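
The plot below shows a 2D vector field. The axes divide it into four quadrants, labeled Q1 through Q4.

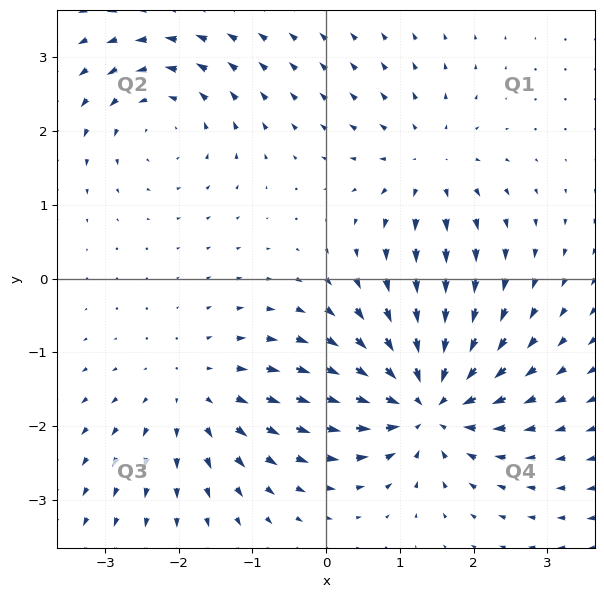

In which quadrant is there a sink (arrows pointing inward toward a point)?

Q4

The sink sits at approximately (1.4, -1.7), which lies in quadrant Q4. The divergence there is about -7, negative as expected for a sink.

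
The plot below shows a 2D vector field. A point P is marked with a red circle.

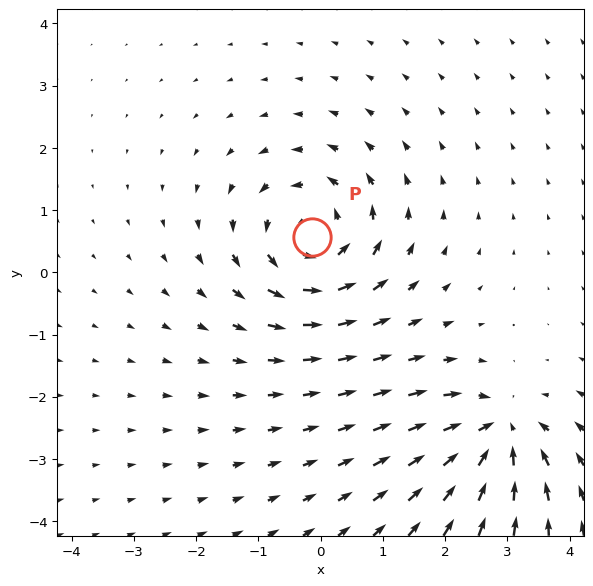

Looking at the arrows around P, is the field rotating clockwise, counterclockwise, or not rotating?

counterclockwise

Near P at (-0.1, 0.6) the arrows circulate counterclockwise. The curl (z-component) there is about +4; positive curl means counterclockwise rotation.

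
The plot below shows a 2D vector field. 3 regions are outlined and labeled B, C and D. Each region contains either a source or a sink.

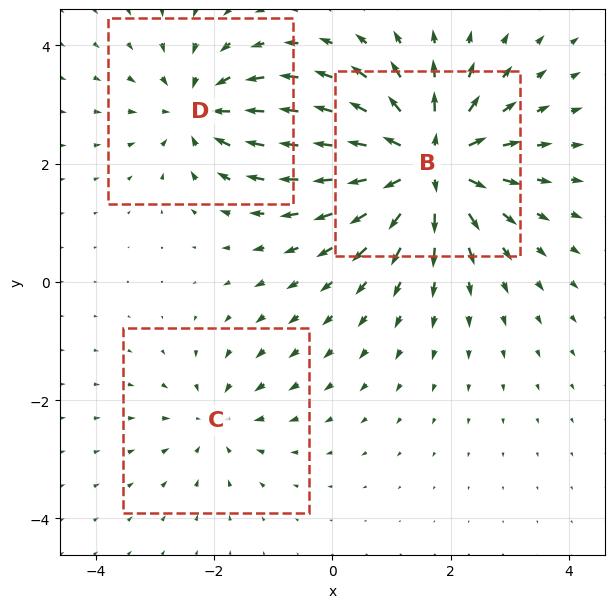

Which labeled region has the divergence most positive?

Divergence at each region's feature centre — B: about +6, C: about -2, D: about -4. Region B is most positive.

B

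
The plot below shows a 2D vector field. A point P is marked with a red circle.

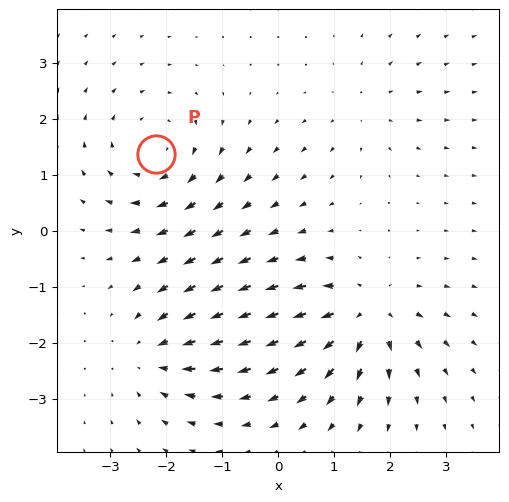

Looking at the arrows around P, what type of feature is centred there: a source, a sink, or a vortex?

At P (-2.2, 1.4) the arrows circulate clockwise. Divergence ≈0, curl about -4 — near-zero divergence with nonzero curl is a vortex.

vortex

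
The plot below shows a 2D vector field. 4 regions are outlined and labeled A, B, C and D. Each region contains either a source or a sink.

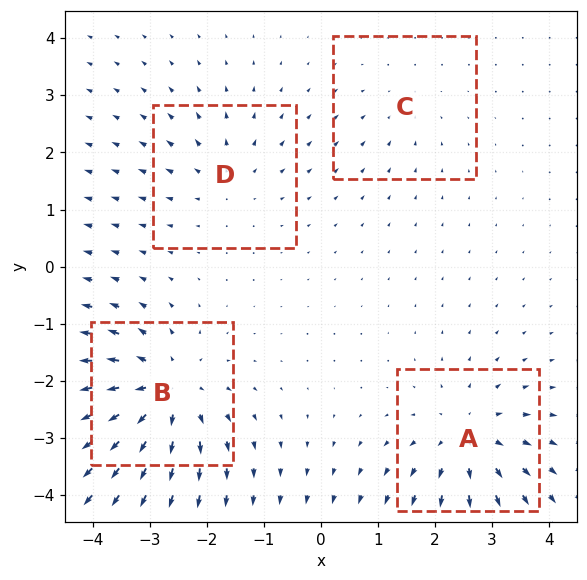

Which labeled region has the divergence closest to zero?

C

Divergence at each region's feature centre — A: about +5, B: about +7, C: about -2, D: about +3. Region C is closest to zero.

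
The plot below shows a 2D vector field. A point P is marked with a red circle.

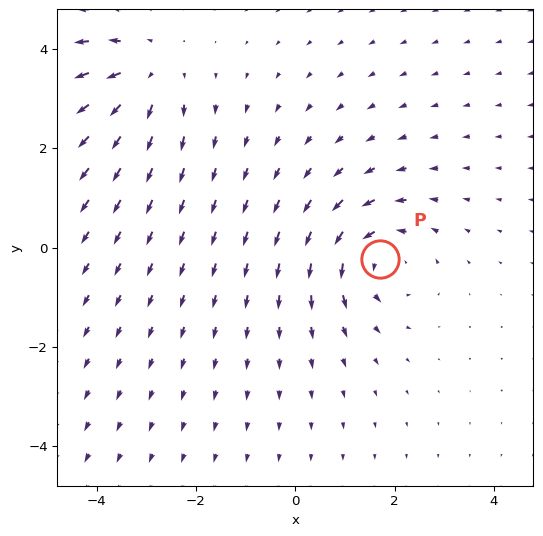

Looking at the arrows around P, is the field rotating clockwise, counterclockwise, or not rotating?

counterclockwise

Near P at (1.7, -0.2) the arrows circulate counterclockwise. The curl (z-component) there is about +4; positive curl means counterclockwise rotation.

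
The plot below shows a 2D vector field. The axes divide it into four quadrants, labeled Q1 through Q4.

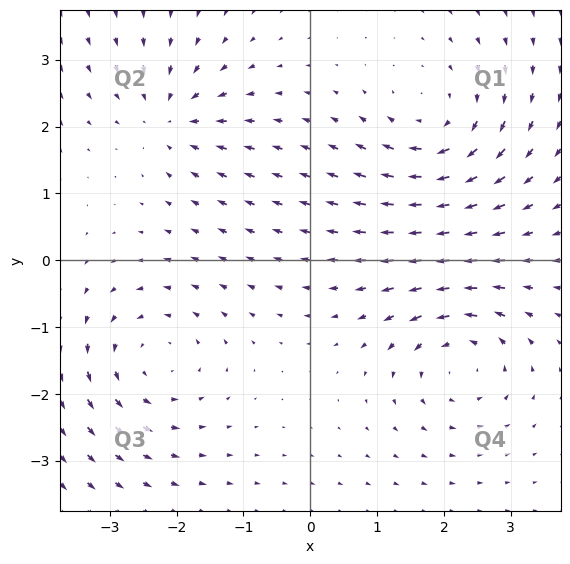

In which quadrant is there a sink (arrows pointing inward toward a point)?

The sink sits at approximately (-2.1, 2.1), which lies in quadrant Q2. The divergence there is about -4, negative as expected for a sink.

Q2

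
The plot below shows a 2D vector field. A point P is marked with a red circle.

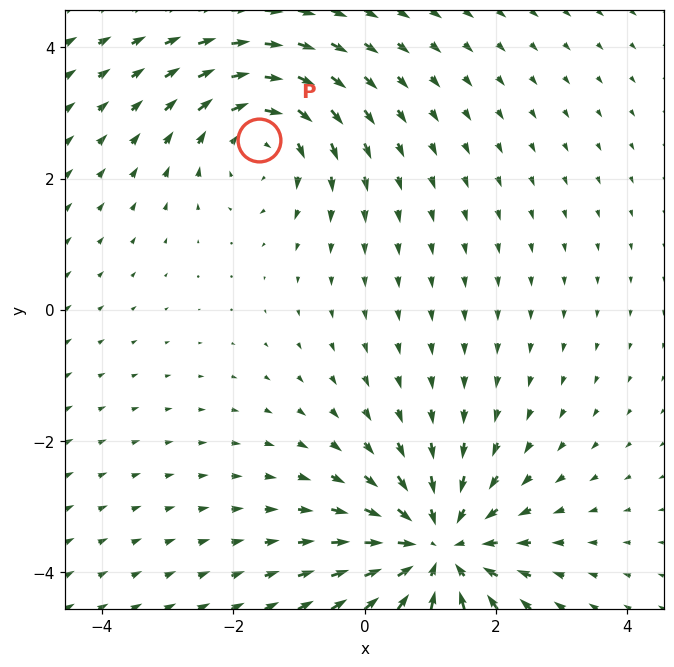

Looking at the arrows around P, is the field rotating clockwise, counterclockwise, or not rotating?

Near P at (-1.6, 2.6) the arrows circulate clockwise. The curl (z-component) there is about -3; negative curl means clockwise rotation.

clockwise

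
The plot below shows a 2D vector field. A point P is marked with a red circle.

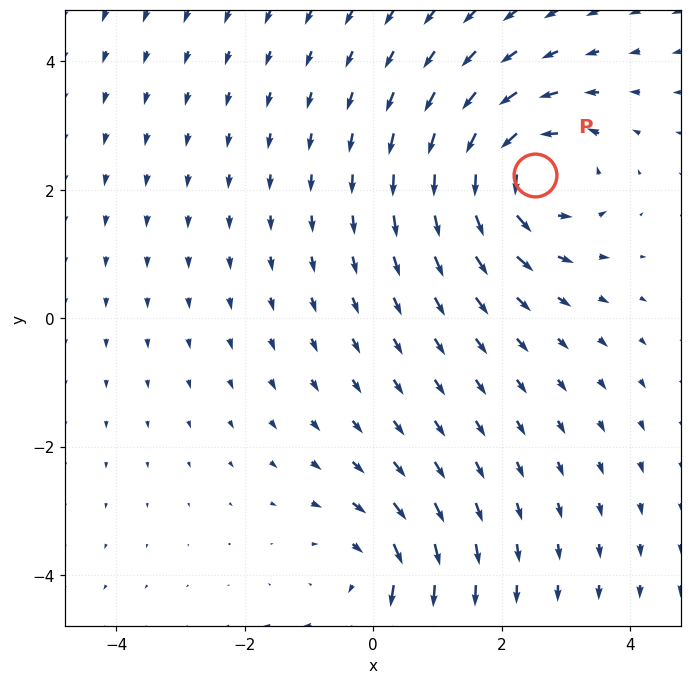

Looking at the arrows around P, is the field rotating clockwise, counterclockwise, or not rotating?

counterclockwise

Near P at (2.5, 2.2) the arrows circulate counterclockwise. The curl (z-component) there is about +4; positive curl means counterclockwise rotation.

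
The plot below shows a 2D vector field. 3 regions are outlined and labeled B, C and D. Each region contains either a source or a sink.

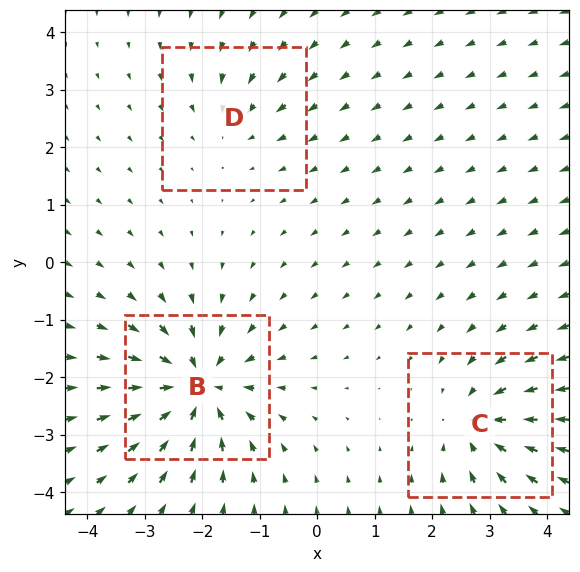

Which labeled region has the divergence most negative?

B

Divergence at each region's feature centre — B: about -6, C: about -4, D: about -2. Region B is most negative.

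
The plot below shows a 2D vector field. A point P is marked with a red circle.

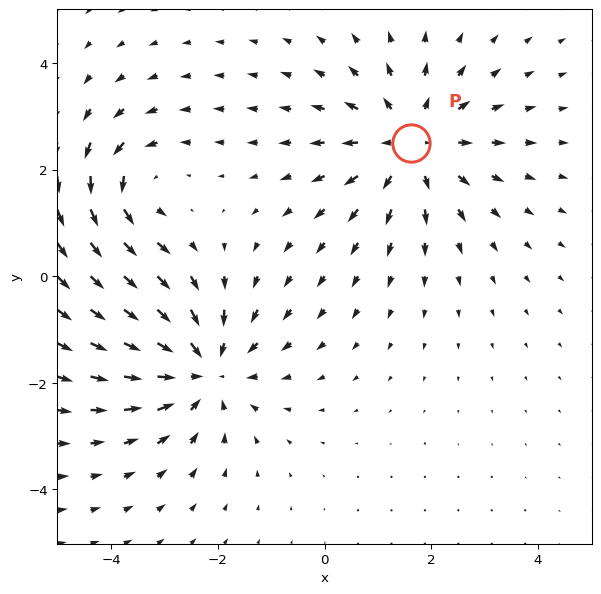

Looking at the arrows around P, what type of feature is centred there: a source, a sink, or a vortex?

source

At P (1.6, 2.5) the arrows spread outward. Divergence about +3, curl ≈0 — positive divergence with near-zero curl is a source.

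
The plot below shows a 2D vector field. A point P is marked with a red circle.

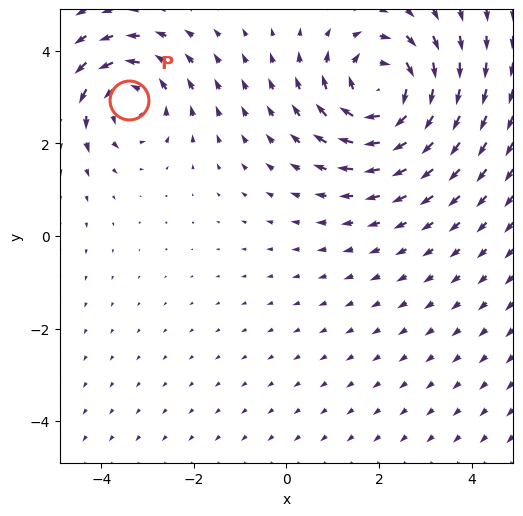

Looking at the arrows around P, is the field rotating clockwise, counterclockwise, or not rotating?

counterclockwise

Near P at (-3.4, 2.9) the arrows circulate counterclockwise. The curl (z-component) there is about +4; positive curl means counterclockwise rotation.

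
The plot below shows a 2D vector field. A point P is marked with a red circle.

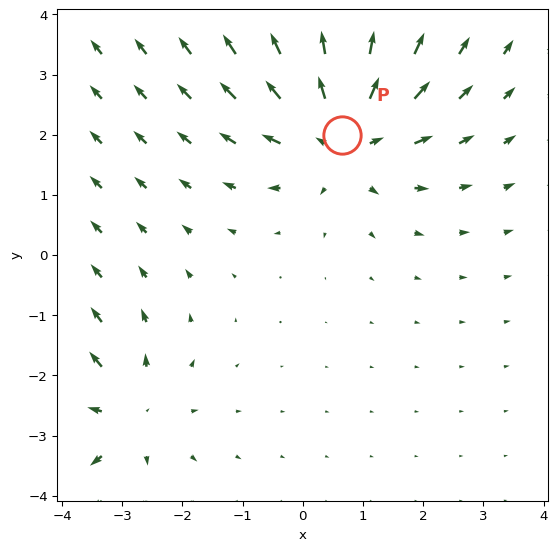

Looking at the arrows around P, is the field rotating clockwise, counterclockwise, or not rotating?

Near P at (0.7, 2.0) the arrows show no circulation. The curl there is ≈0.

not rotating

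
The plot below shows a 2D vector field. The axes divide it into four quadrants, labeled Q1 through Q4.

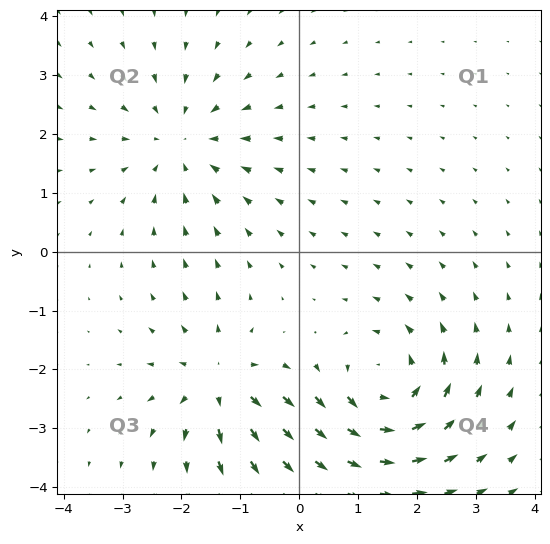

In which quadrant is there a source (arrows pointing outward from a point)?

Q3

The source sits at approximately (-1.4, -2.2), which lies in quadrant Q3. The divergence there is about +4, positive as expected for a source.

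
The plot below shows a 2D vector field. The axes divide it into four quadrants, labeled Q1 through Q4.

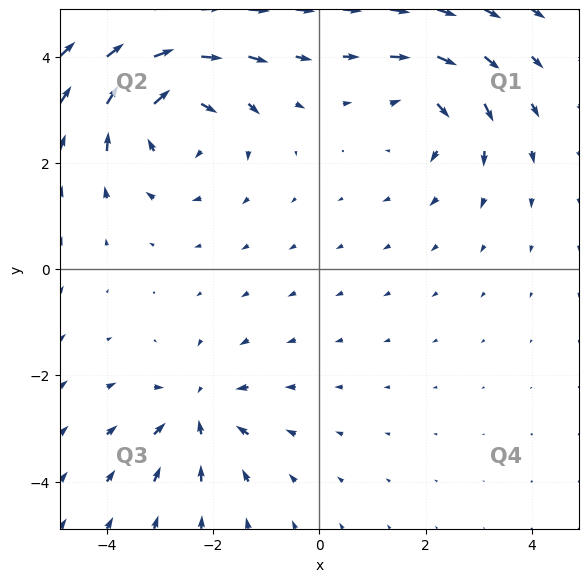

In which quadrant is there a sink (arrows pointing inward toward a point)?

The sink sits at approximately (-2.3, -2.7), which lies in quadrant Q3. The divergence there is about -4, negative as expected for a sink.

Q3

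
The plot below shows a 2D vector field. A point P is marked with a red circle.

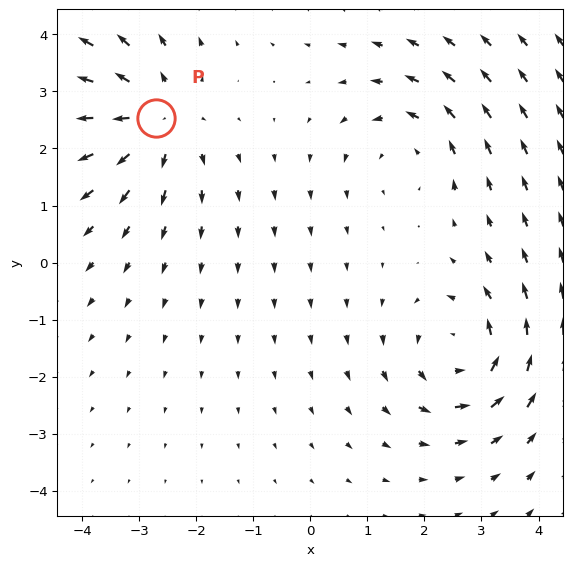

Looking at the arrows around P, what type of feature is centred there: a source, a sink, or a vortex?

source

At P (-2.7, 2.5) the arrows spread outward. Divergence about +4, curl ≈0 — positive divergence with near-zero curl is a source.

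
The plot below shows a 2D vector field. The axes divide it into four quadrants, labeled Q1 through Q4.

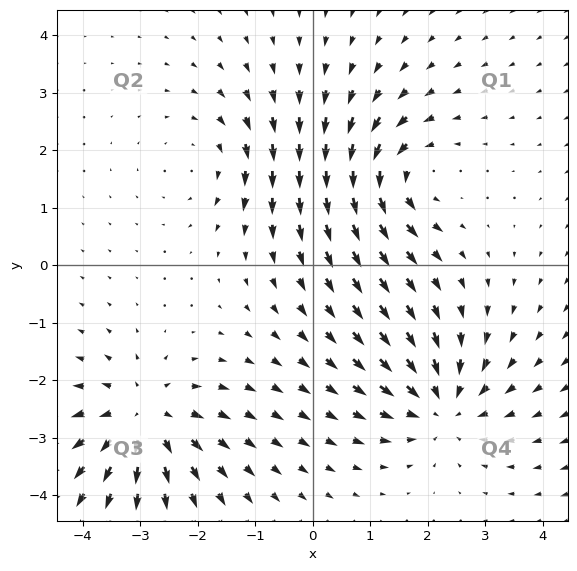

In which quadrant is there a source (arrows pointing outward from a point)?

The source sits at approximately (-2.9, -2.7), which lies in quadrant Q3. The divergence there is about +5, positive as expected for a source.

Q3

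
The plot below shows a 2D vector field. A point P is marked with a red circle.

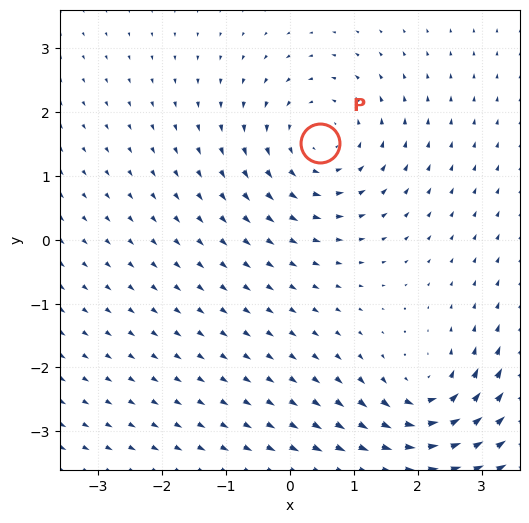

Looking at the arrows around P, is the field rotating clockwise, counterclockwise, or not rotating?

Near P at (0.5, 1.5) the arrows circulate counterclockwise. The curl (z-component) there is about +3; positive curl means counterclockwise rotation.

counterclockwise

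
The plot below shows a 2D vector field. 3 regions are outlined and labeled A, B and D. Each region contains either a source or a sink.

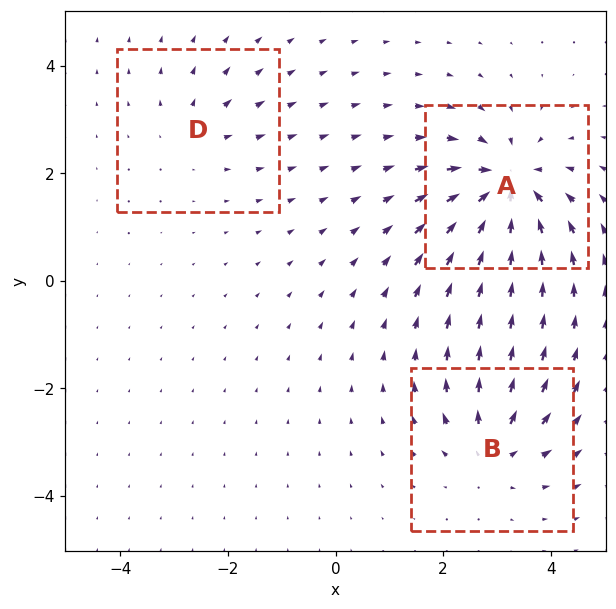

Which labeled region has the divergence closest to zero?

Divergence at each region's feature centre — A: about -6, B: about +4, D: about +2. Region D is closest to zero.

D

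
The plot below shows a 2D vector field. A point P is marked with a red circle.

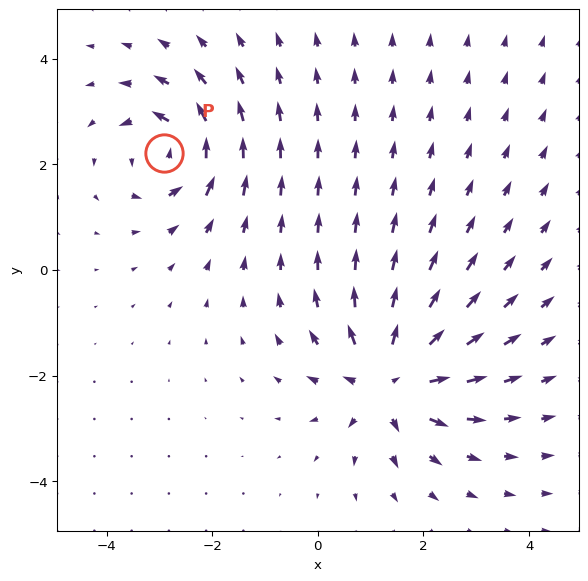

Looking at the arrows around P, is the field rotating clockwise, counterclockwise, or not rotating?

counterclockwise

Near P at (-2.9, 2.2) the arrows circulate counterclockwise. The curl (z-component) there is about +5; positive curl means counterclockwise rotation.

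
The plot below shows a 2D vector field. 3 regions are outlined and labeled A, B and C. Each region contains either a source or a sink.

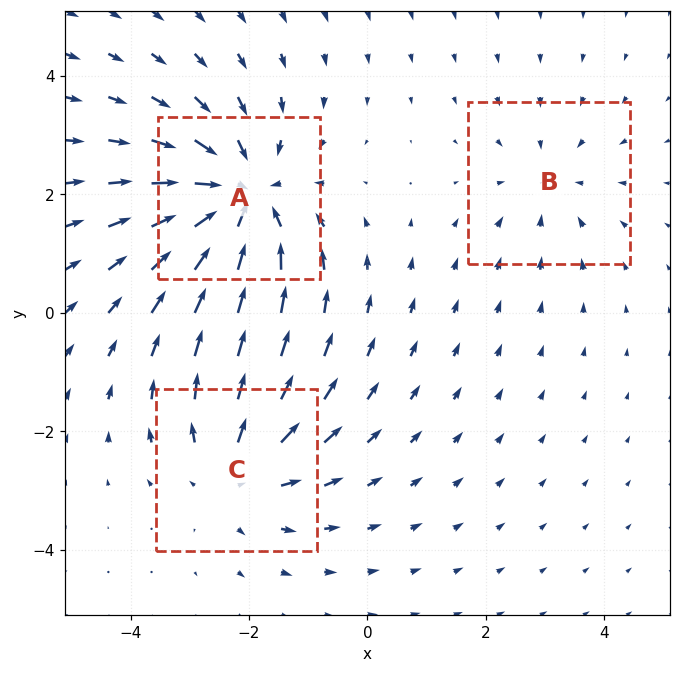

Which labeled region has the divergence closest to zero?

B

Divergence at each region's feature centre — A: about -4, B: about -2, C: about +3. Region B is closest to zero.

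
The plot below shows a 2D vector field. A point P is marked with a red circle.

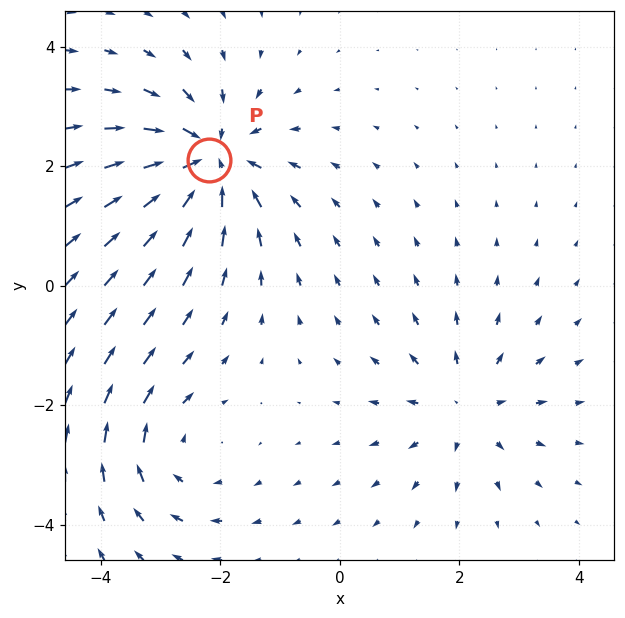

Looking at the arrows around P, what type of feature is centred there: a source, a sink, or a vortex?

At P (-2.2, 2.1) the arrows converge inward. Divergence about -5, curl ≈0 — negative divergence with near-zero curl is a sink.

sink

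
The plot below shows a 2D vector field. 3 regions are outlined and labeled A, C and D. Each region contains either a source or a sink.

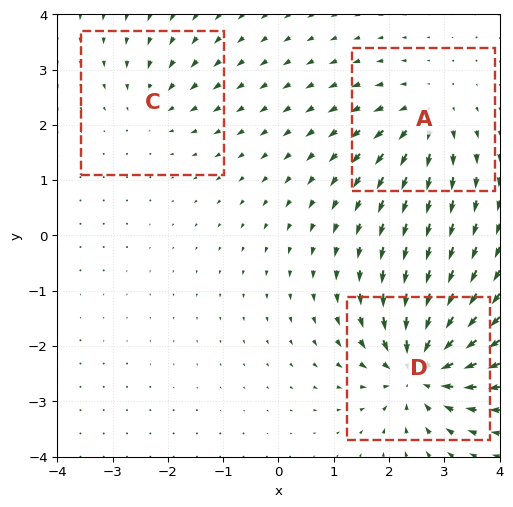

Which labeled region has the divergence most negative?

Divergence at each region's feature centre — A: about +4, C: about -3, D: about -6. Region D is most negative.

D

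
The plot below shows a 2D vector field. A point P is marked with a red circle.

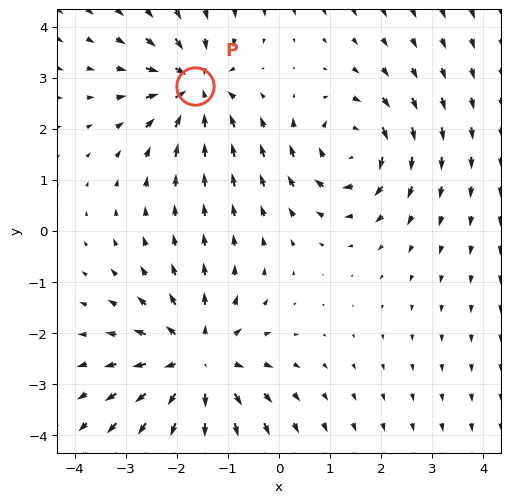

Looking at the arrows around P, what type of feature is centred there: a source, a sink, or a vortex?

At P (-1.7, 2.8) the arrows converge inward. Divergence about -4, curl ≈0 — negative divergence with near-zero curl is a sink.

sink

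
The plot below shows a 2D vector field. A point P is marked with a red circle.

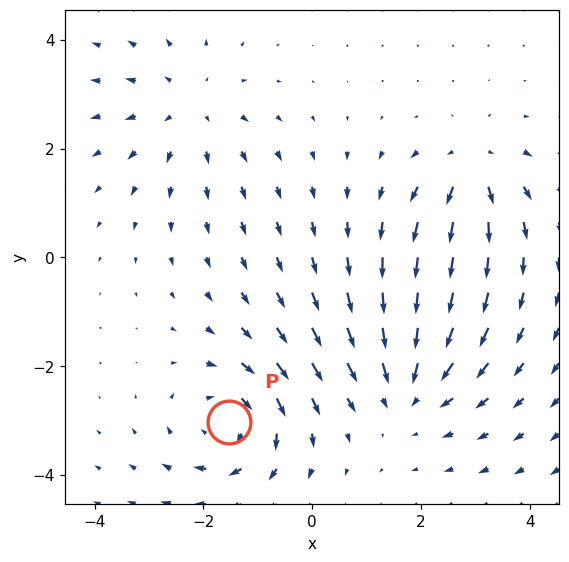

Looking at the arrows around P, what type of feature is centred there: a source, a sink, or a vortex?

vortex

At P (-1.5, -3.0) the arrows circulate clockwise. Divergence ≈0, curl about -5 — near-zero divergence with nonzero curl is a vortex.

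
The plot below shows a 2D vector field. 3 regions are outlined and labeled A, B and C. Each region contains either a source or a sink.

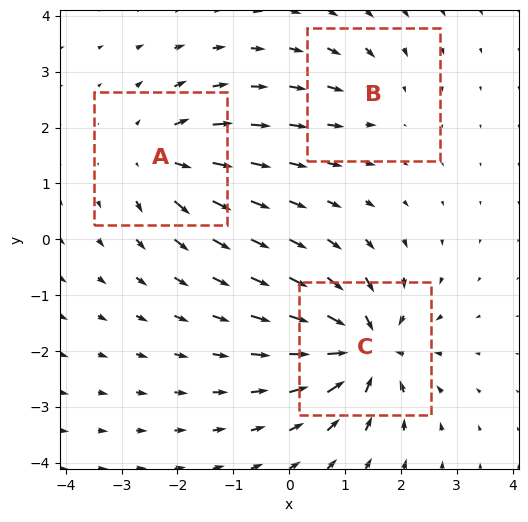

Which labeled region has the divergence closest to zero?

Divergence at each region's feature centre — A: about +4, B: about -2, C: about -6. Region B is closest to zero.

B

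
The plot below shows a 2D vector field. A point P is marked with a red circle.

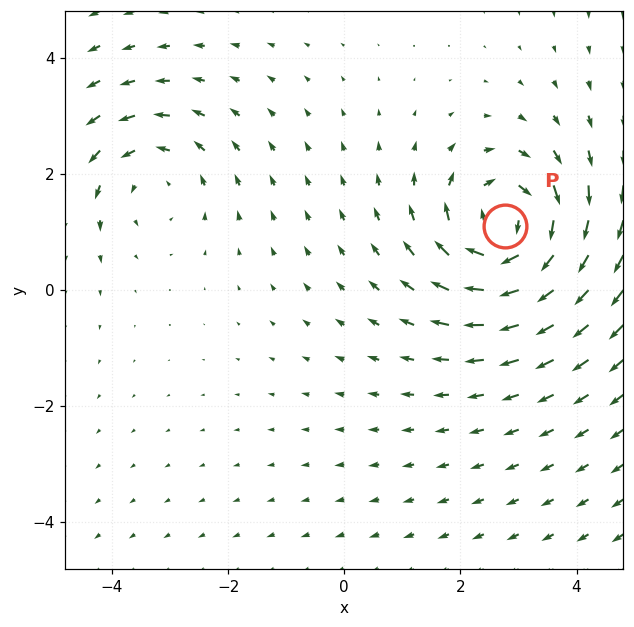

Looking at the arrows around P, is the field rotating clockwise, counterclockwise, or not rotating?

clockwise

Near P at (2.8, 1.1) the arrows circulate clockwise. The curl (z-component) there is about -6; negative curl means clockwise rotation.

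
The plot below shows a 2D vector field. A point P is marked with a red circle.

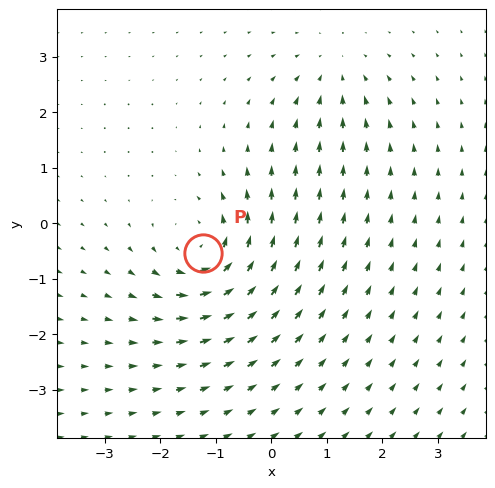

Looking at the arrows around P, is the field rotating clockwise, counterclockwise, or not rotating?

counterclockwise

Near P at (-1.2, -0.5) the arrows circulate counterclockwise. The curl (z-component) there is about +5; positive curl means counterclockwise rotation.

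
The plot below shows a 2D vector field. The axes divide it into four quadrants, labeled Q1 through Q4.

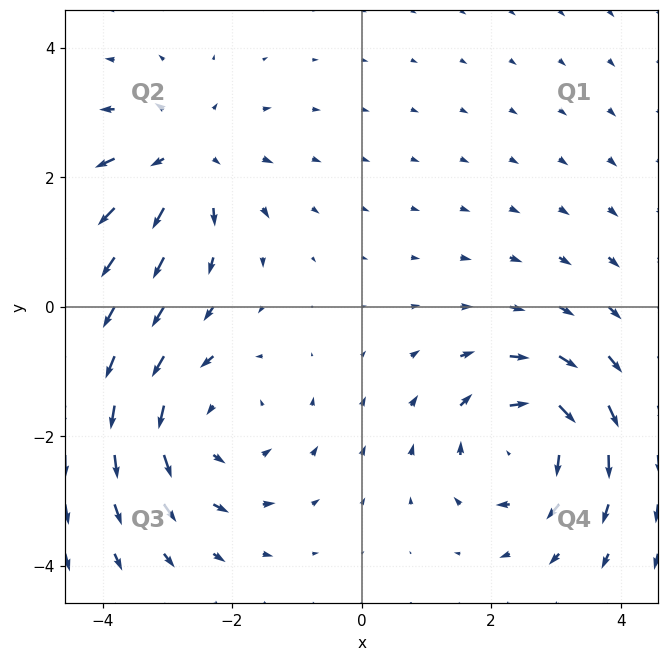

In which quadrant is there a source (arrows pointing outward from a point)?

The source sits at approximately (-2.7, 2.3), which lies in quadrant Q2. The divergence there is about +3, positive as expected for a source.

Q2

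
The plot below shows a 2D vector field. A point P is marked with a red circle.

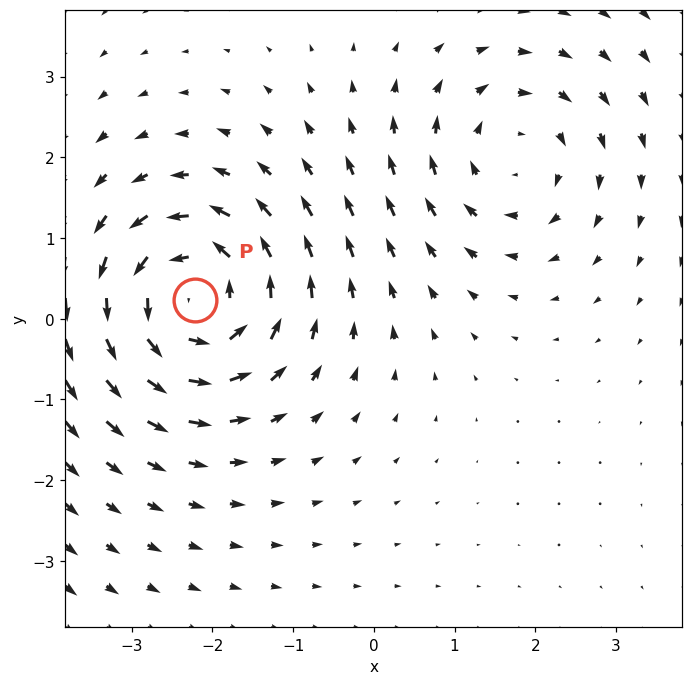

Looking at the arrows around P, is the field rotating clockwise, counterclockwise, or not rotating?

Near P at (-2.2, 0.2) the arrows circulate counterclockwise. The curl (z-component) there is about +4; positive curl means counterclockwise rotation.

counterclockwise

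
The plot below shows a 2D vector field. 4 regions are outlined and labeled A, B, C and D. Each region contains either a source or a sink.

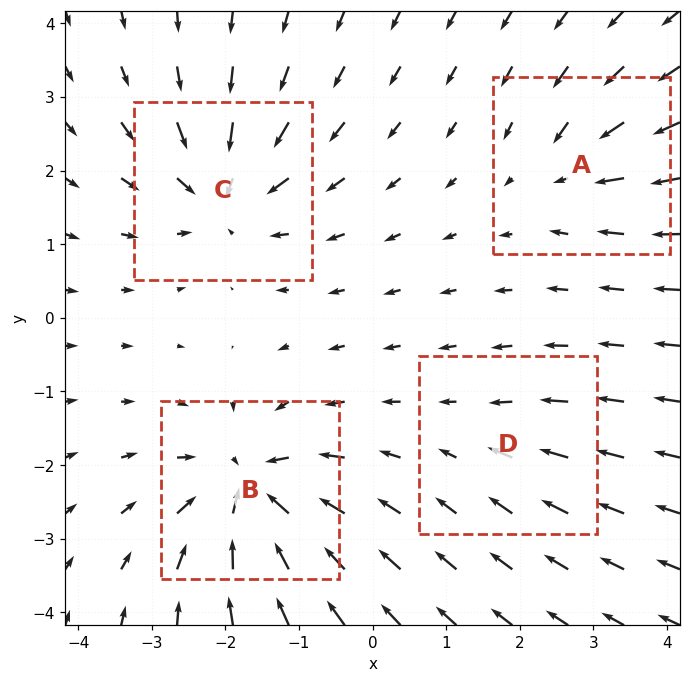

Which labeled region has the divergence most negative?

Divergence at each region's feature centre — A: about -4, B: about -8, C: about -7, D: about -3. Region B is most negative.

B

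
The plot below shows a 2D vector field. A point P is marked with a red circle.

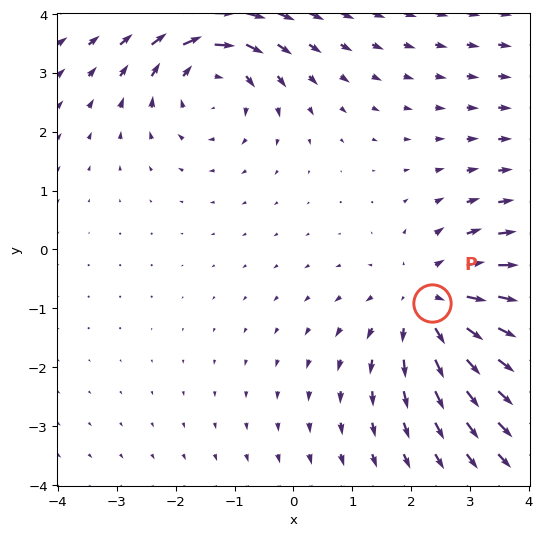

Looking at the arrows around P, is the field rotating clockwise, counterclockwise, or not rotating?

not rotating

Near P at (2.3, -0.9) the arrows show no circulation. The curl there is ≈0.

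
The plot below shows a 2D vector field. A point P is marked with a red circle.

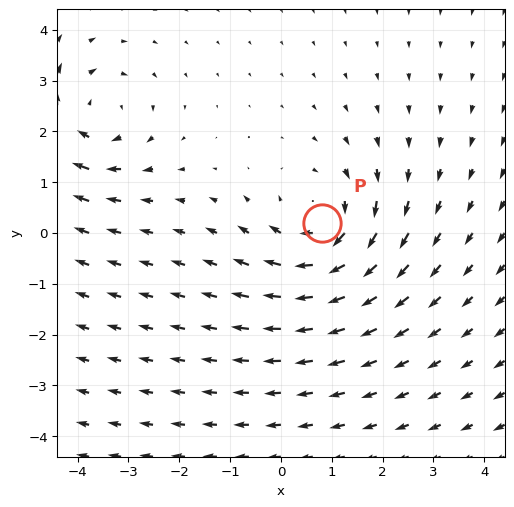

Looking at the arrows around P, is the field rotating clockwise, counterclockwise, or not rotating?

Near P at (0.8, 0.2) the arrows circulate clockwise. The curl (z-component) there is about -3; negative curl means clockwise rotation.

clockwise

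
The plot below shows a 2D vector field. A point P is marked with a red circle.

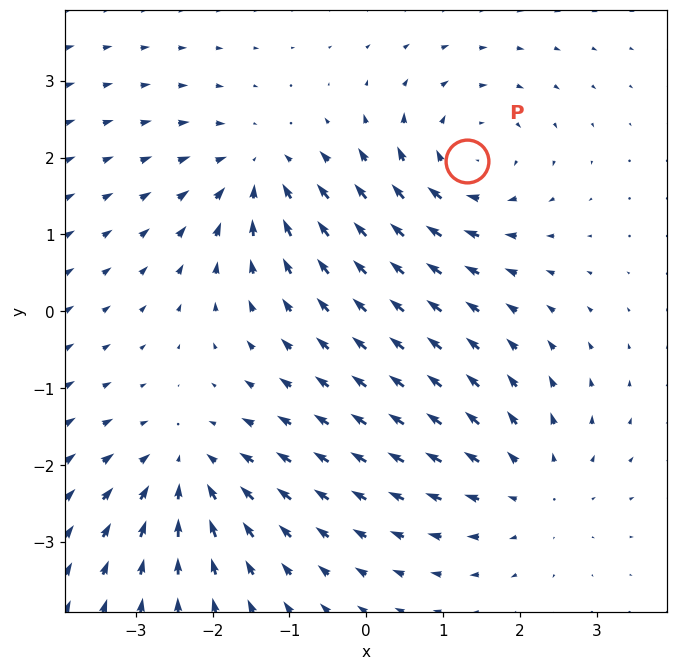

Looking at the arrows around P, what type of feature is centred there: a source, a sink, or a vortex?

vortex

At P (1.3, 2.0) the arrows circulate clockwise. Divergence ≈0, curl about -4 — near-zero divergence with nonzero curl is a vortex.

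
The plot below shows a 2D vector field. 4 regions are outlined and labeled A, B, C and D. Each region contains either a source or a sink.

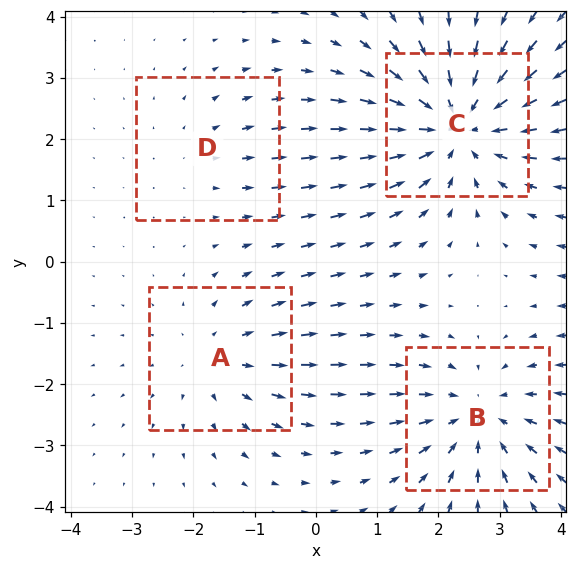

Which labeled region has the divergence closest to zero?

D

Divergence at each region's feature centre — A: about +3, B: about -4, C: about -6, D: about +2. Region D is closest to zero.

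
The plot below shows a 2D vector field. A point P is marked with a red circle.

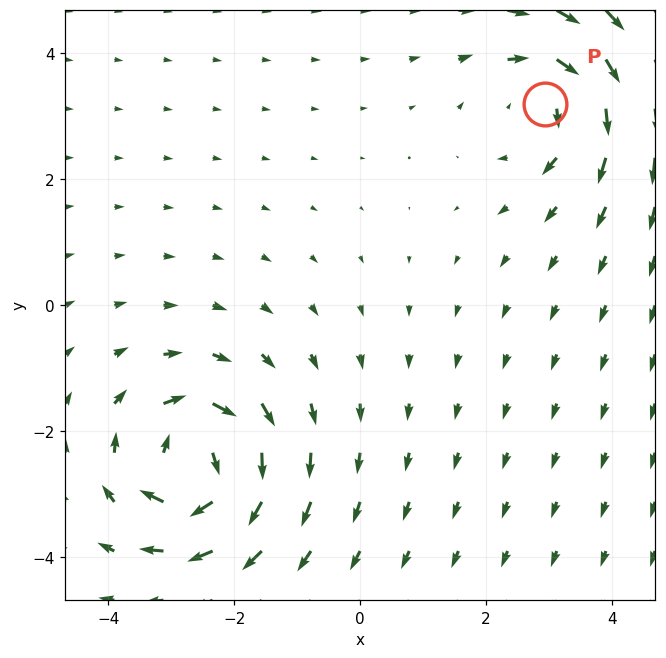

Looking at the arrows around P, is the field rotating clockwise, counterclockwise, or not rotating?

Near P at (2.9, 3.2) the arrows circulate clockwise. The curl (z-component) there is about -3; negative curl means clockwise rotation.

clockwise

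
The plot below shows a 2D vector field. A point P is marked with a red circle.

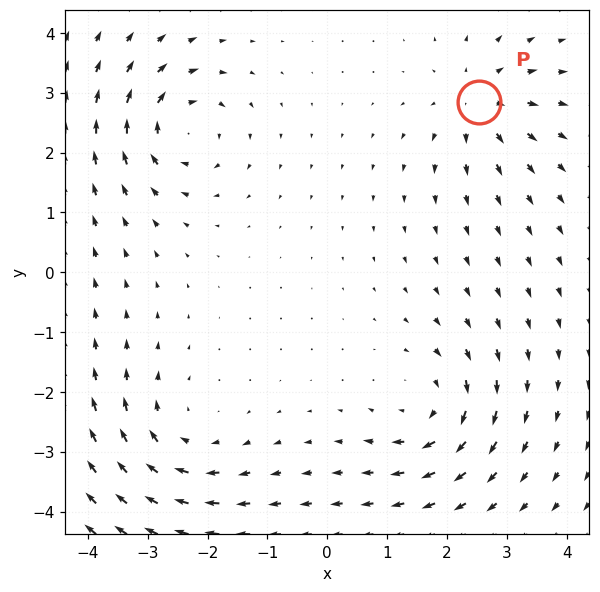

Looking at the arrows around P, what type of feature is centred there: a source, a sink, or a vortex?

source

At P (2.5, 2.8) the arrows spread outward. Divergence about +3, curl ≈0 — positive divergence with near-zero curl is a source.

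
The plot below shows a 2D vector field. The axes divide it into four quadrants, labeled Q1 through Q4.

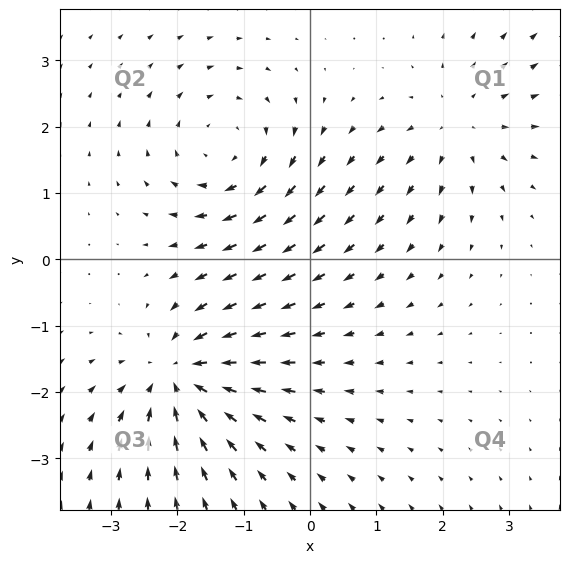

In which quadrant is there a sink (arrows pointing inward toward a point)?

Q3

The sink sits at approximately (-2.0, -1.8), which lies in quadrant Q3. The divergence there is about -6, negative as expected for a sink.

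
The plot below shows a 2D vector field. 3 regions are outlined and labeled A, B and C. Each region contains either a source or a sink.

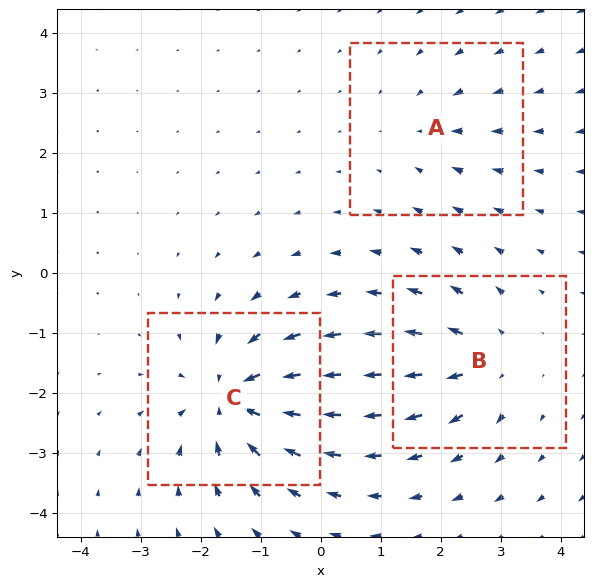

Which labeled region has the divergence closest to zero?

Divergence at each region's feature centre — A: about -2, B: about +4, C: about -6. Region A is closest to zero.

A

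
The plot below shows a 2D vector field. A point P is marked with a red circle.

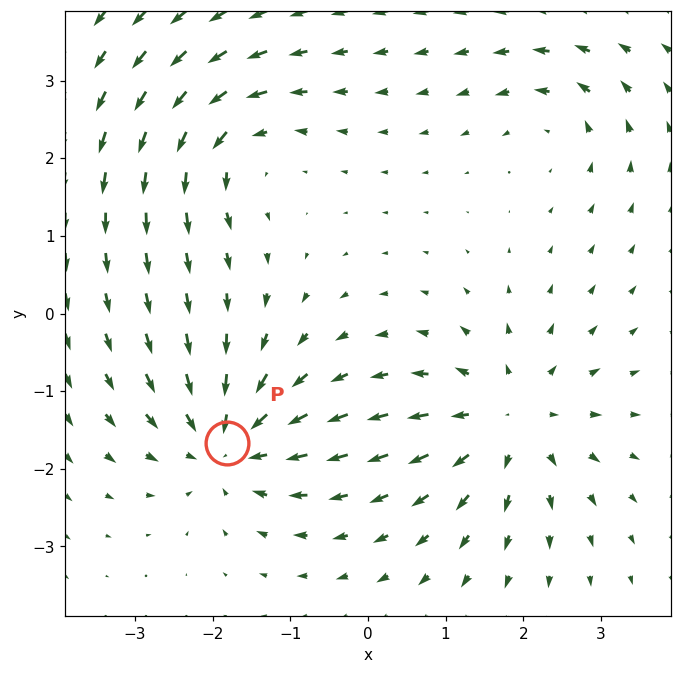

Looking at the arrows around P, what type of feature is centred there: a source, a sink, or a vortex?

At P (-1.8, -1.7) the arrows converge inward. Divergence about -6, curl ≈0 — negative divergence with near-zero curl is a sink.

sink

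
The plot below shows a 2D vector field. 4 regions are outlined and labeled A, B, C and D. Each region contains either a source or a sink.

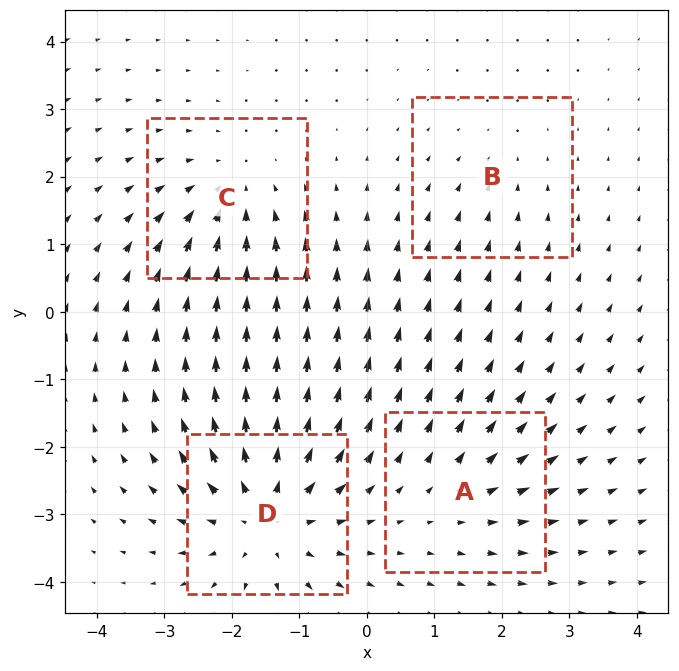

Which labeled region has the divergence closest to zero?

B

Divergence at each region's feature centre — A: about +3, B: about -2, C: about -4, D: about +6. Region B is closest to zero.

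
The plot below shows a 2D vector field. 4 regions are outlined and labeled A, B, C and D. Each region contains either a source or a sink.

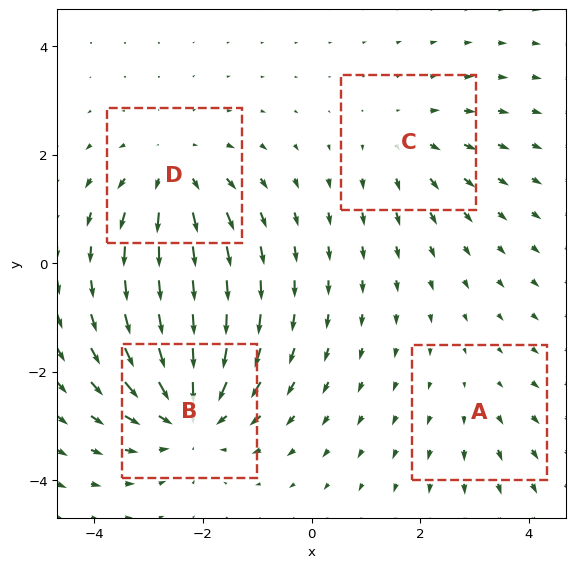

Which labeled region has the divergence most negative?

Divergence at each region's feature centre — A: about +2, B: about -6, C: about +3, D: about +4. Region B is most negative.

B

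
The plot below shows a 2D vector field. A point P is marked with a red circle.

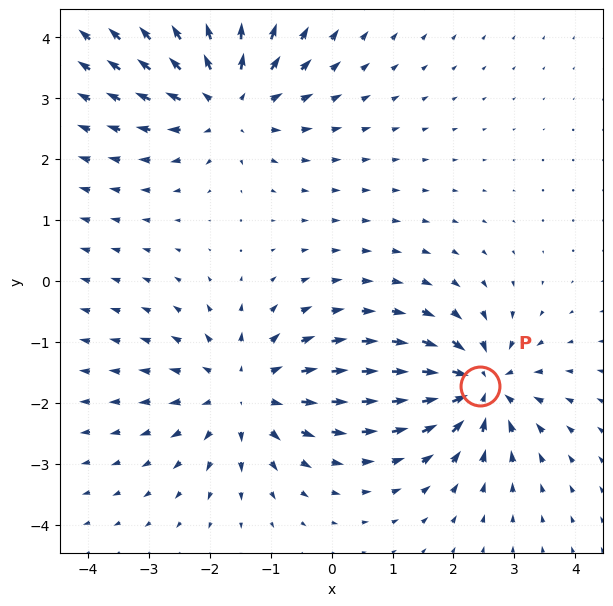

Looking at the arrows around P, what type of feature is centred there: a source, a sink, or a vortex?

At P (2.4, -1.7) the arrows converge inward. Divergence about -7, curl ≈0 — negative divergence with near-zero curl is a sink.

sink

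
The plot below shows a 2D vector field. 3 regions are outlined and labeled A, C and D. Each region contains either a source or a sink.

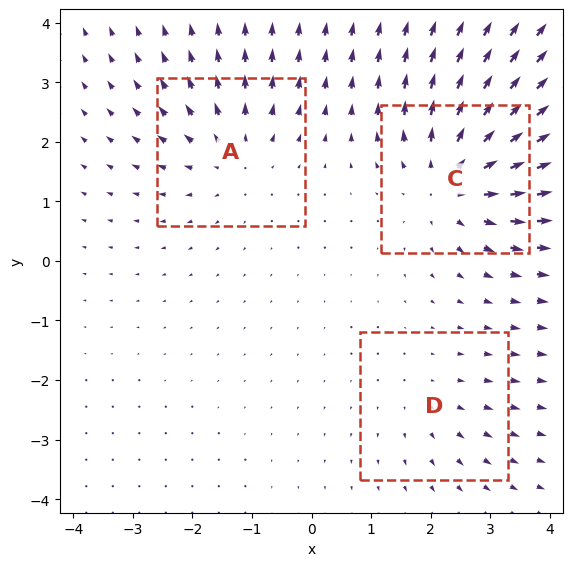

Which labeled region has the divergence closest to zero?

D

Divergence at each region's feature centre — A: about +3, C: about +5, D: about +2. Region D is closest to zero.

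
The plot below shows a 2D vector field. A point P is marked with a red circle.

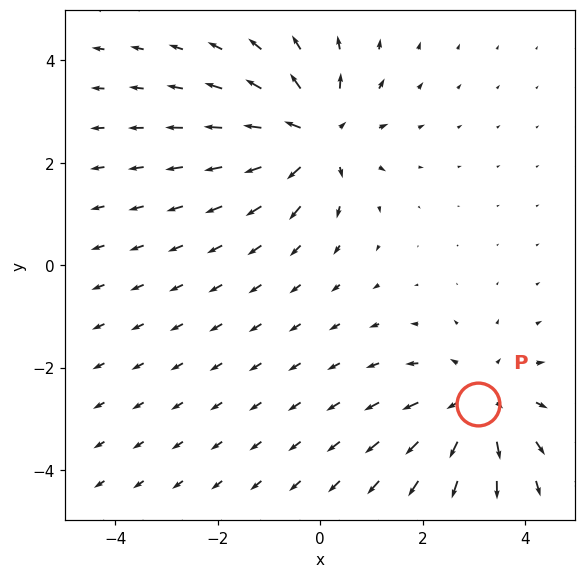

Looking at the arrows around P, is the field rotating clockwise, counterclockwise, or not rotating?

not rotating

Near P at (3.1, -2.7) the arrows show no circulation. The curl there is ≈0.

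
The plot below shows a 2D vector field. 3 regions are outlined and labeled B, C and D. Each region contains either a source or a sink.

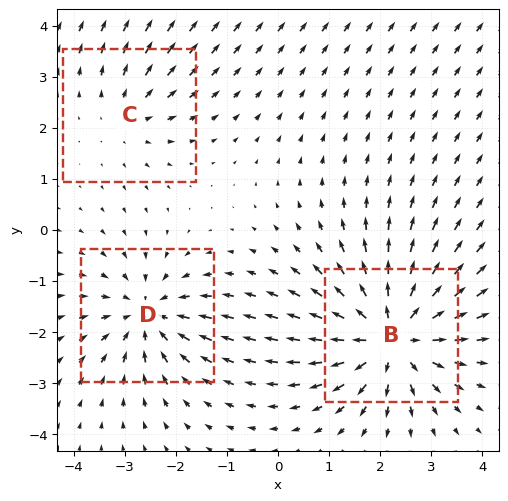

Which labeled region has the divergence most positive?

B

Divergence at each region's feature centre — B: about +5, C: about +2, D: about -4. Region B is most positive.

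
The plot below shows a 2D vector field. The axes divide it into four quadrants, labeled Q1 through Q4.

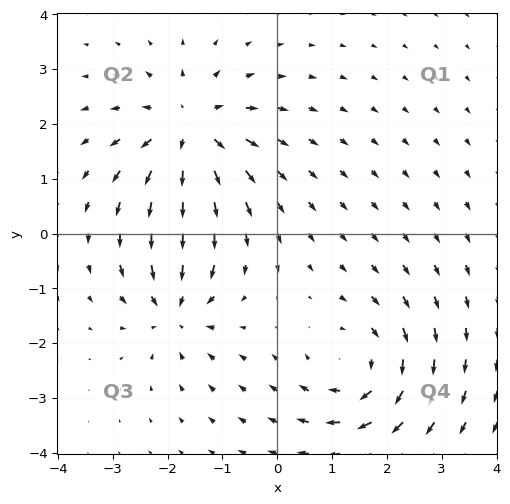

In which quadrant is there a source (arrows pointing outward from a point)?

The source sits at approximately (-1.6, 1.9), which lies in quadrant Q2. The divergence there is about +5, positive as expected for a source.

Q2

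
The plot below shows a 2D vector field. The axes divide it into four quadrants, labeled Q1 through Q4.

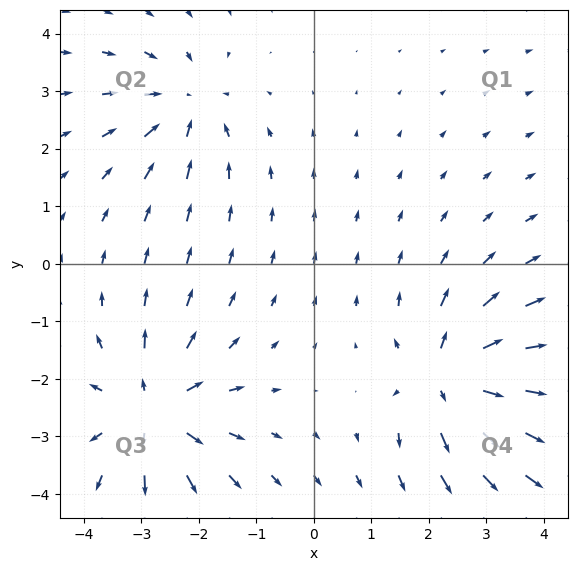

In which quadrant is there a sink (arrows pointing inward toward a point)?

Q2

The sink sits at approximately (-2.2, 2.7), which lies in quadrant Q2. The divergence there is about -4, negative as expected for a sink.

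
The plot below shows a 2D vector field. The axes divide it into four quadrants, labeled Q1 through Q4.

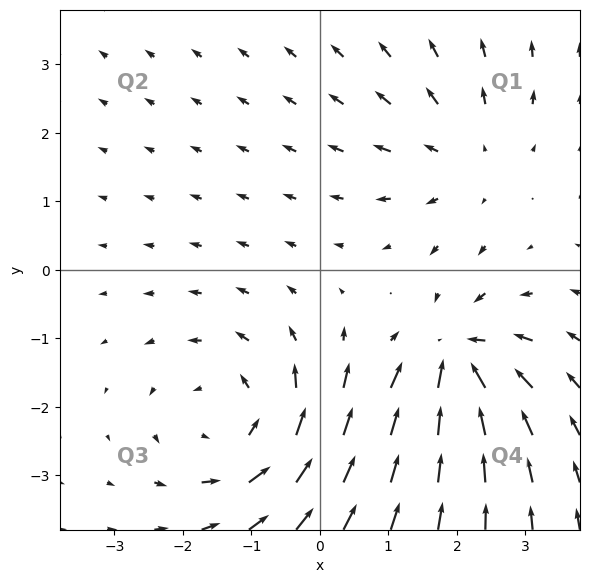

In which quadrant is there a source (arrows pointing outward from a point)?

The source sits at approximately (2.1, 1.6), which lies in quadrant Q1. The divergence there is about +3, positive as expected for a source.

Q1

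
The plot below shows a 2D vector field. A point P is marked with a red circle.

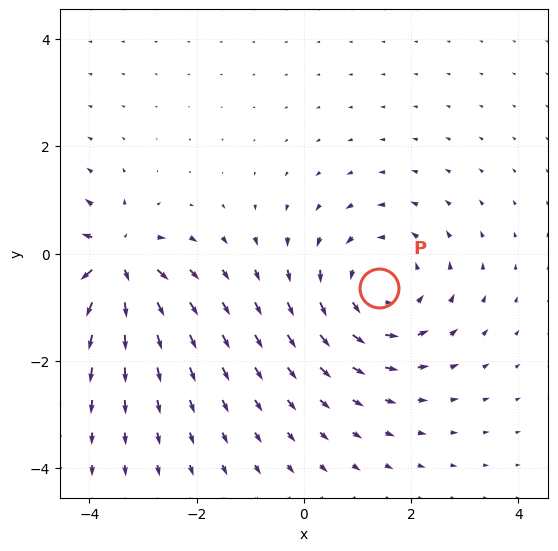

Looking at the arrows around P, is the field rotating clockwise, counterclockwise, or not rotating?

Near P at (1.4, -0.6) the arrows circulate counterclockwise. The curl (z-component) there is about +4; positive curl means counterclockwise rotation.

counterclockwise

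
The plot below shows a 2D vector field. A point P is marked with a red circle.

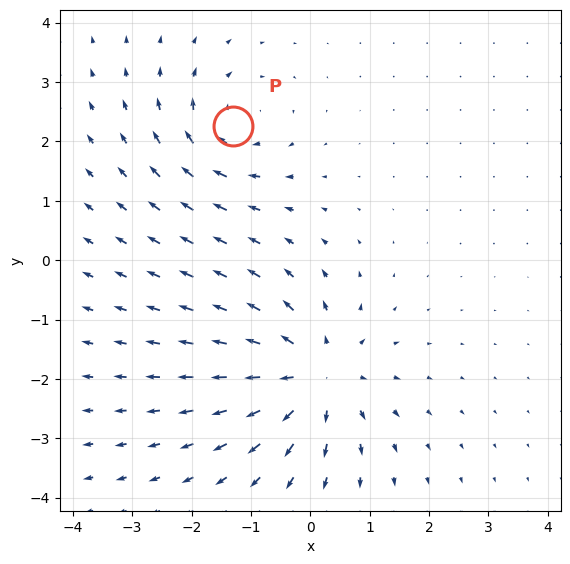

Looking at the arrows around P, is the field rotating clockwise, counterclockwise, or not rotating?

clockwise

Near P at (-1.3, 2.3) the arrows circulate clockwise. The curl (z-component) there is about -4; negative curl means clockwise rotation.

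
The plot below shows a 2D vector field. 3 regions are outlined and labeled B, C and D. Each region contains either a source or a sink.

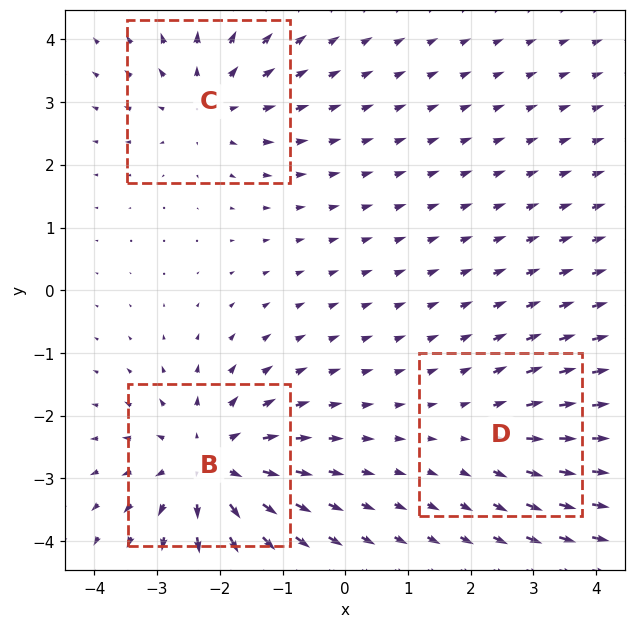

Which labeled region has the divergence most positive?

Divergence at each region's feature centre — B: about +5, C: about +3, D: about +2. Region B is most positive.

B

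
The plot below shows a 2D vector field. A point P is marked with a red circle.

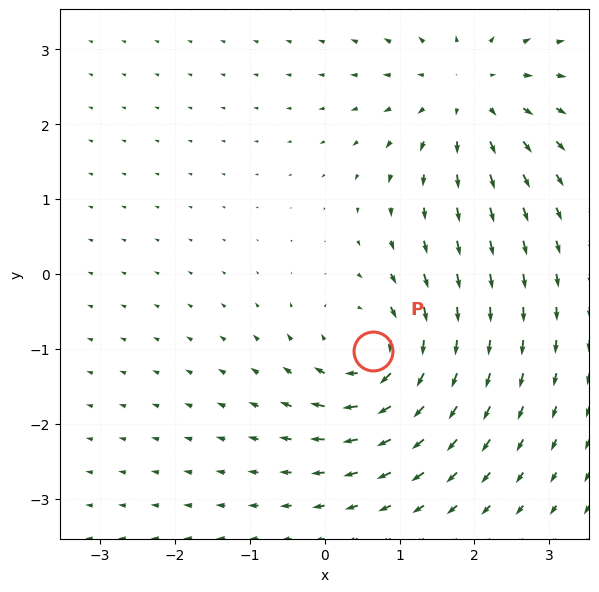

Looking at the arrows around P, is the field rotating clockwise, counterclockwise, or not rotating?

Near P at (0.6, -1.0) the arrows circulate clockwise. The curl (z-component) there is about -5; negative curl means clockwise rotation.

clockwise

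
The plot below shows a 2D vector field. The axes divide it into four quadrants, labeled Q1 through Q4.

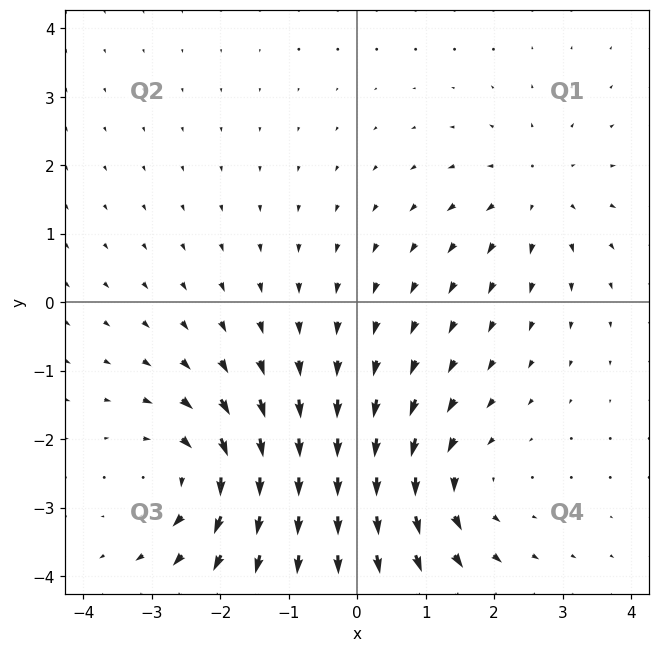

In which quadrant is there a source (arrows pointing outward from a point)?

Q1

The source sits at approximately (2.6, 1.6), which lies in quadrant Q1. The divergence there is about +3, positive as expected for a source.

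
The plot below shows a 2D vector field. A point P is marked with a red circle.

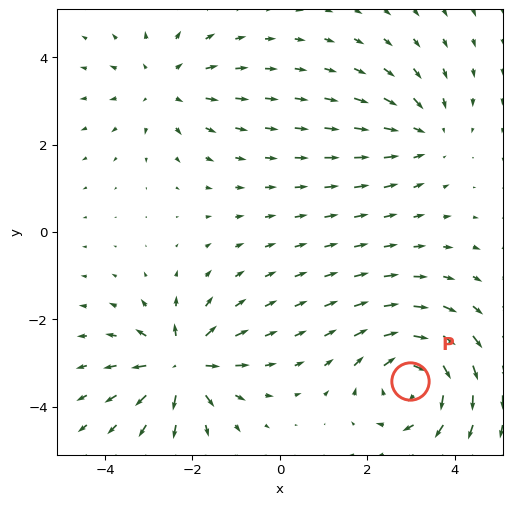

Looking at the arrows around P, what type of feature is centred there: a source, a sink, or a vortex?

At P (3.0, -3.4) the arrows circulate clockwise. Divergence ≈0, curl about -5 — near-zero divergence with nonzero curl is a vortex.

vortex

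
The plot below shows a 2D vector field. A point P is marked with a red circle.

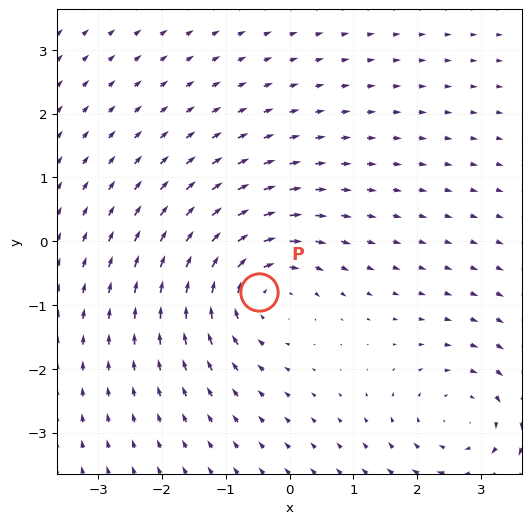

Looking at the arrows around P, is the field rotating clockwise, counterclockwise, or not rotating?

Near P at (-0.5, -0.8) the arrows circulate clockwise. The curl (z-component) there is about -4; negative curl means clockwise rotation.

clockwise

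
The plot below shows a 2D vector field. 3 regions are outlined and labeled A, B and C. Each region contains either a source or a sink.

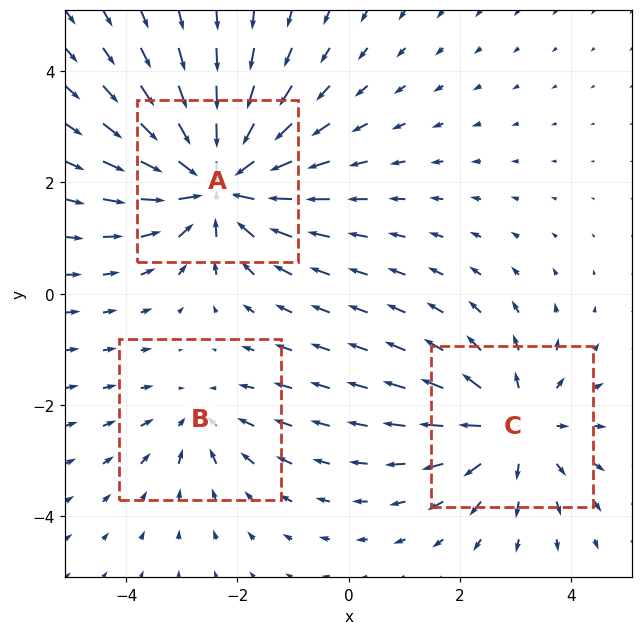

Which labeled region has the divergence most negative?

Divergence at each region's feature centre — A: about -5, B: about -2, C: about +3. Region A is most negative.

A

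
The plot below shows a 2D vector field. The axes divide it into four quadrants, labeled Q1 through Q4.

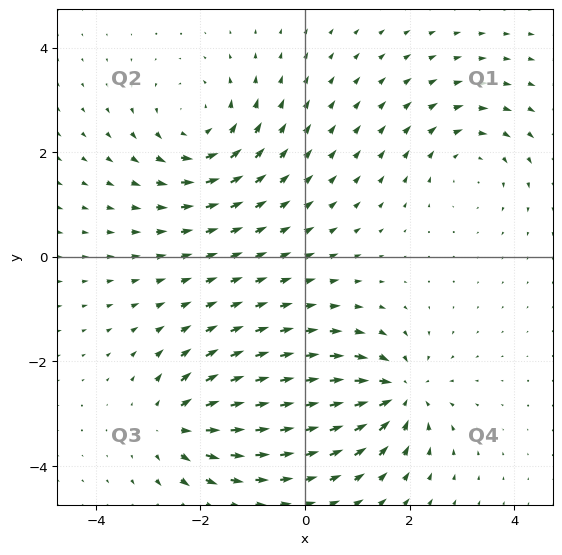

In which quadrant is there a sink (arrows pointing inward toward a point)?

The sink sits at approximately (1.8, -2.6), which lies in quadrant Q4. The divergence there is about -6, negative as expected for a sink.

Q4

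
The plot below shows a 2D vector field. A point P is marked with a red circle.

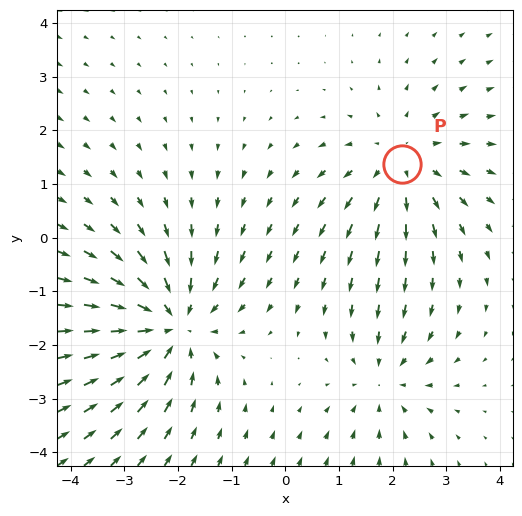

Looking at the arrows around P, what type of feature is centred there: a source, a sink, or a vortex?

source

At P (2.2, 1.4) the arrows spread outward. Divergence about +3, curl ≈0 — positive divergence with near-zero curl is a source.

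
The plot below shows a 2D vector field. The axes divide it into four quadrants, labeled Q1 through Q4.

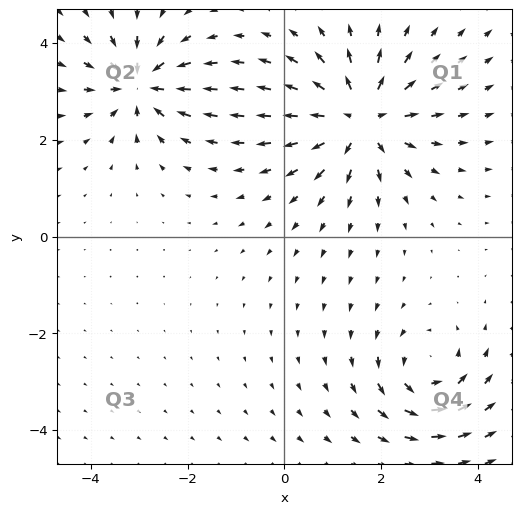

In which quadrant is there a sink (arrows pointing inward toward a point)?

The sink sits at approximately (-3.0, 3.1), which lies in quadrant Q2. The divergence there is about -6, negative as expected for a sink.

Q2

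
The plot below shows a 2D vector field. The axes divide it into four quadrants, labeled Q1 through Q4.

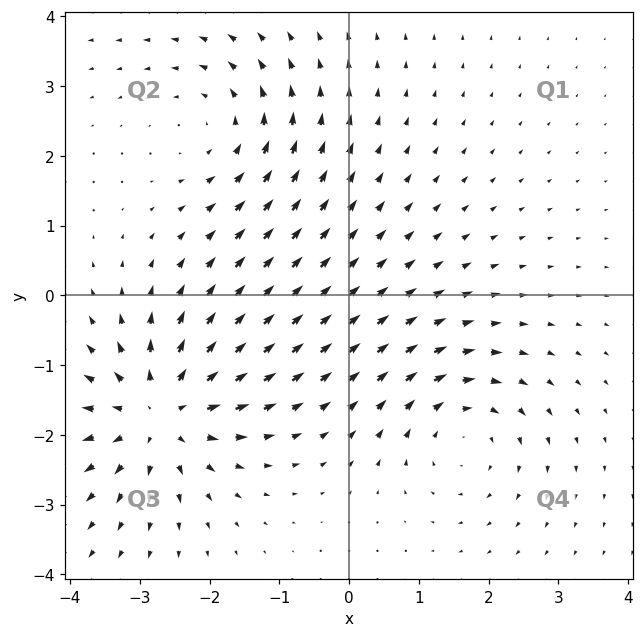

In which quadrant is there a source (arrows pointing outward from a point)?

Q3

The source sits at approximately (-2.7, -1.7), which lies in quadrant Q3. The divergence there is about +6, positive as expected for a source.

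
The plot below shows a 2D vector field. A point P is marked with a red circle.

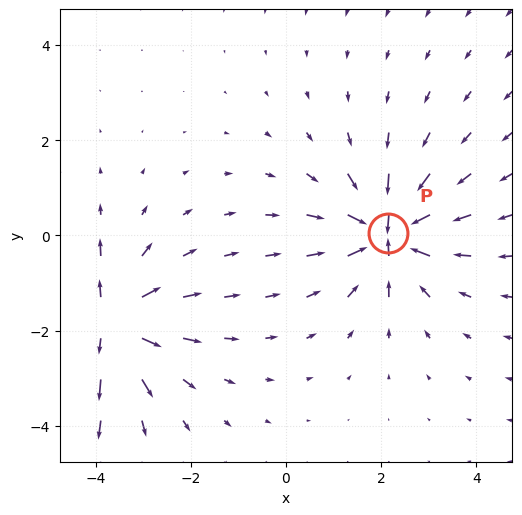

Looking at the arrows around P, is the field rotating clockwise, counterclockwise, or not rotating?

not rotating

Near P at (2.1, 0.1) the arrows show no circulation. The curl there is ≈0.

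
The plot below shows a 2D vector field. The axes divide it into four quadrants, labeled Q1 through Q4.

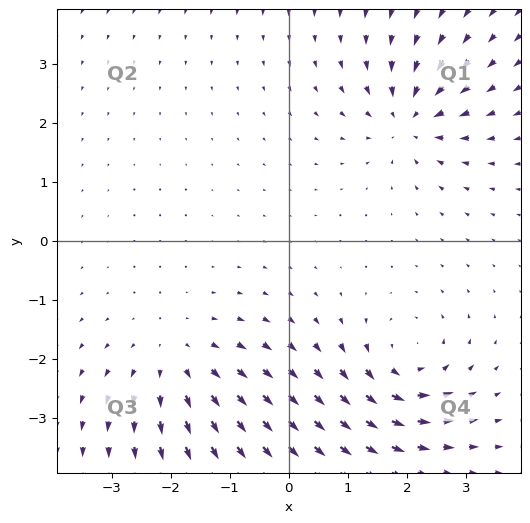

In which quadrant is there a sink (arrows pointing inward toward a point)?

The sink sits at approximately (2.0, 2.1), which lies in quadrant Q1. The divergence there is about -5, negative as expected for a sink.

Q1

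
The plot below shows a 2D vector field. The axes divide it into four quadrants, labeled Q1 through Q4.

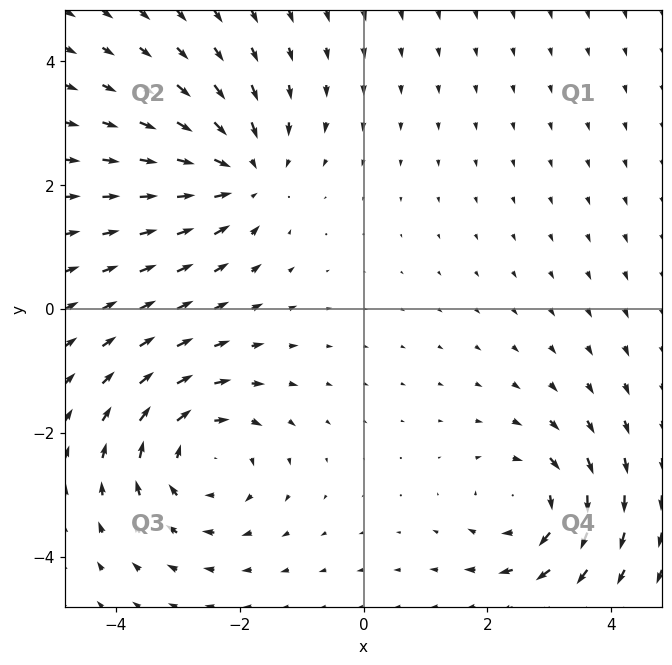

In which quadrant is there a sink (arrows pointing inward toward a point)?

Q2

The sink sits at approximately (-2.0, 2.2), which lies in quadrant Q2. The divergence there is about -4, negative as expected for a sink.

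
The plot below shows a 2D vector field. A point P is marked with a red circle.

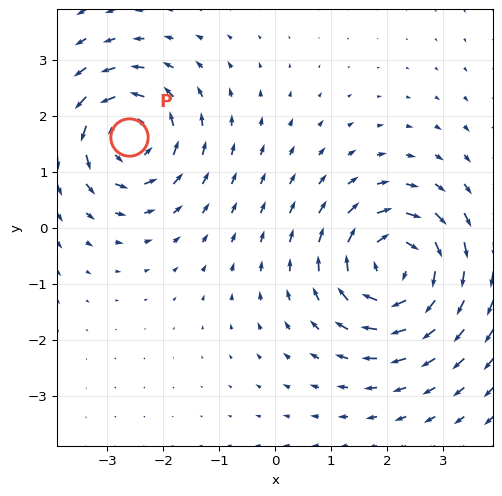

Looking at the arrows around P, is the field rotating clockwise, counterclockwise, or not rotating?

Near P at (-2.6, 1.6) the arrows circulate counterclockwise. The curl (z-component) there is about +4; positive curl means counterclockwise rotation.

counterclockwise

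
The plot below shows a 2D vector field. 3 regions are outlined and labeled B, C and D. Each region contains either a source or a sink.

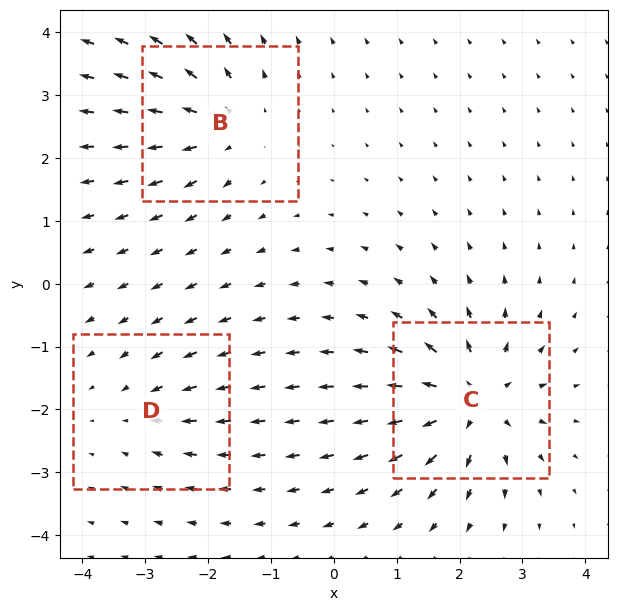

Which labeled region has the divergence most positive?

C

Divergence at each region's feature centre — B: about +4, C: about +6, D: about -2. Region C is most positive.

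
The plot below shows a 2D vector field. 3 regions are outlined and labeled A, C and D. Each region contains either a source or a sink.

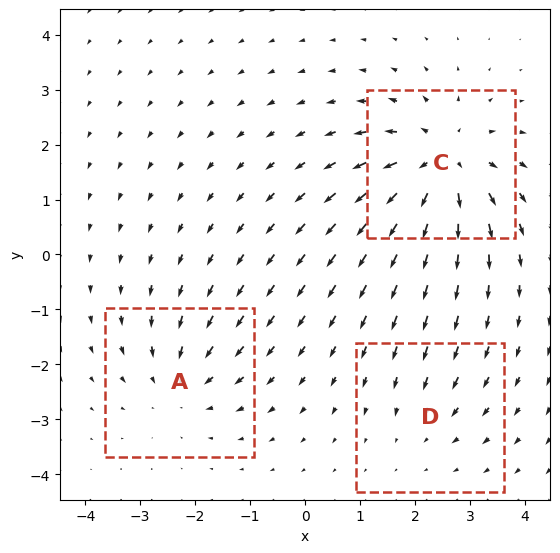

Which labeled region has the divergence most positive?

C

Divergence at each region's feature centre — A: about -3, C: about +5, D: about -2. Region C is most positive.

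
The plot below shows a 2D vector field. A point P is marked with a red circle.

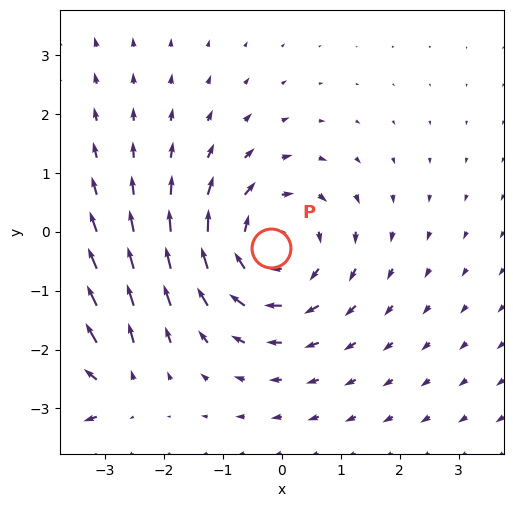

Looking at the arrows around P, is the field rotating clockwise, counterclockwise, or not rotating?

clockwise

Near P at (-0.2, -0.3) the arrows circulate clockwise. The curl (z-component) there is about -3; negative curl means clockwise rotation.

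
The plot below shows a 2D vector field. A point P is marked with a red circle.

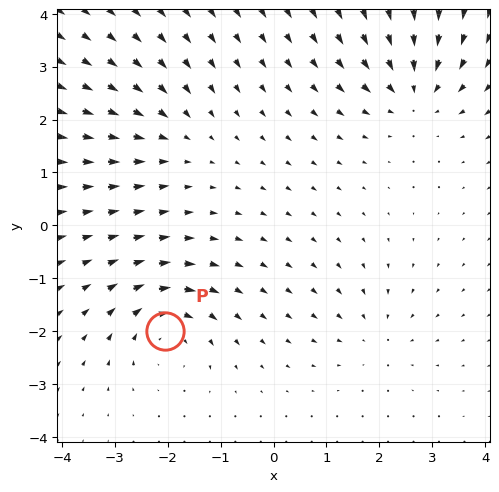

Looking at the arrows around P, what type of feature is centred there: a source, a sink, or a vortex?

At P (-2.1, -2.0) the arrows circulate clockwise. Divergence ≈0, curl about -5 — near-zero divergence with nonzero curl is a vortex.

vortex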